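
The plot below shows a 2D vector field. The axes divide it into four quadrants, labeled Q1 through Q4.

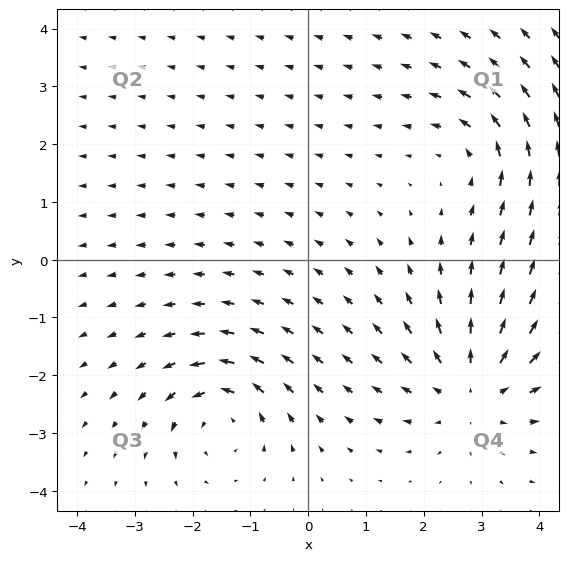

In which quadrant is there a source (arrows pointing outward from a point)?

Q4

The source sits at approximately (2.8, -2.2), which lies in quadrant Q4. The divergence there is about +4, positive as expected for a source.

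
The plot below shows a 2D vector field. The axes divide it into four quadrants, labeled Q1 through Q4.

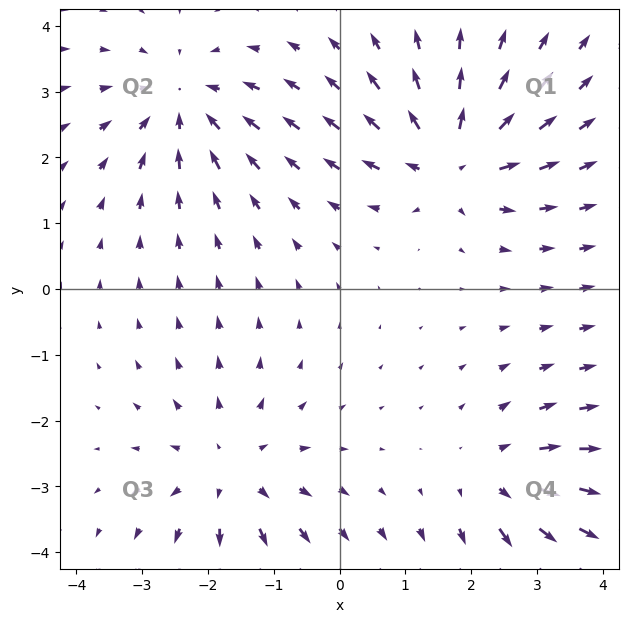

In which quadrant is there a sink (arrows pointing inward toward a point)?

The sink sits at approximately (-2.4, 2.8), which lies in quadrant Q2. The divergence there is about -4, negative as expected for a sink.

Q2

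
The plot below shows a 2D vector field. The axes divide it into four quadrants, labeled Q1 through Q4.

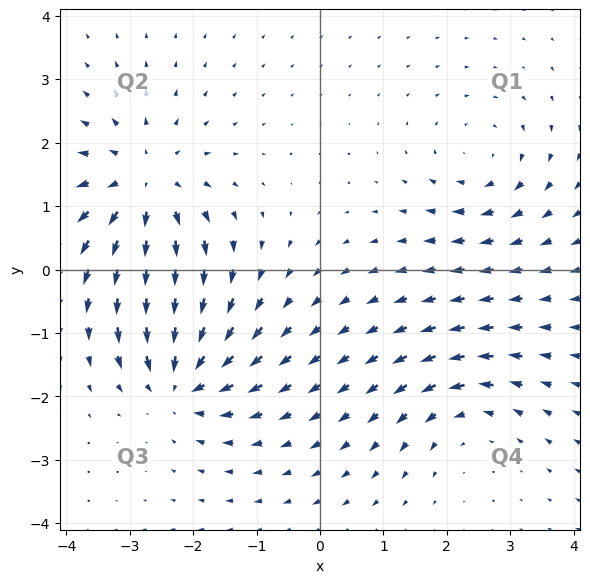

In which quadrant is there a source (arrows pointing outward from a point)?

Q2

The source sits at approximately (-2.8, 1.3), which lies in quadrant Q2. The divergence there is about +5, positive as expected for a source.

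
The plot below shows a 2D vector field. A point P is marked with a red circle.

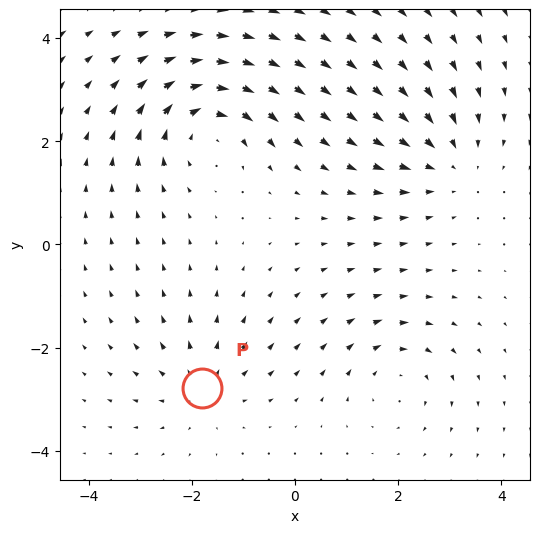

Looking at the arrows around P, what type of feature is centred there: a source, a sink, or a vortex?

At P (-1.8, -2.8) the arrows spread outward. Divergence about +3, curl ≈0 — positive divergence with near-zero curl is a source.

source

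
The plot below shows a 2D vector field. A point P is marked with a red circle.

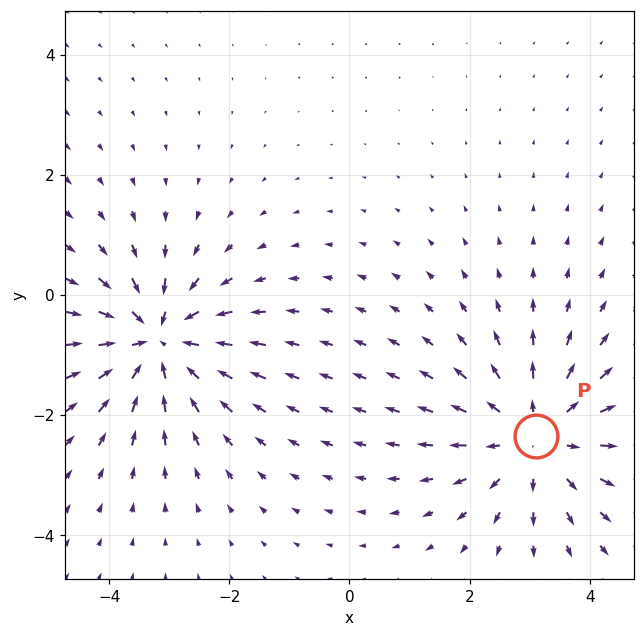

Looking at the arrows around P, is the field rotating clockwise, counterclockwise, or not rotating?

not rotating

Near P at (3.1, -2.4) the arrows show no circulation. The curl there is ≈0.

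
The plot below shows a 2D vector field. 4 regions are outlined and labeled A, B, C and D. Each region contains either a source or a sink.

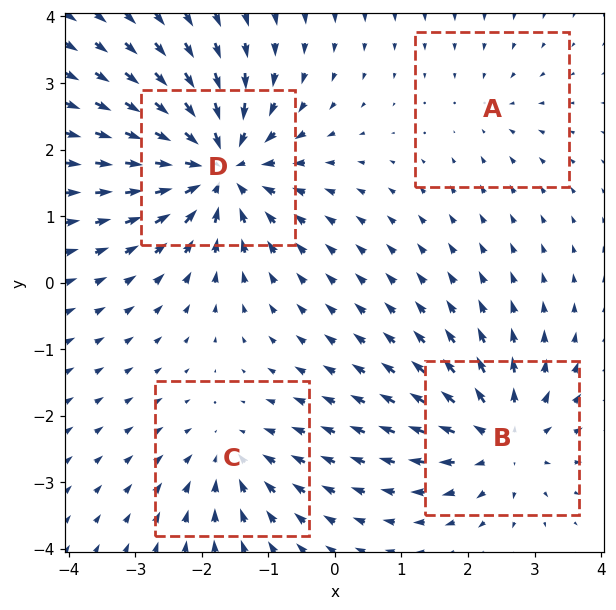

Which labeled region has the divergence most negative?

Divergence at each region's feature centre — A: about -2, B: about +6, C: about -4, D: about -8. Region D is most negative.

D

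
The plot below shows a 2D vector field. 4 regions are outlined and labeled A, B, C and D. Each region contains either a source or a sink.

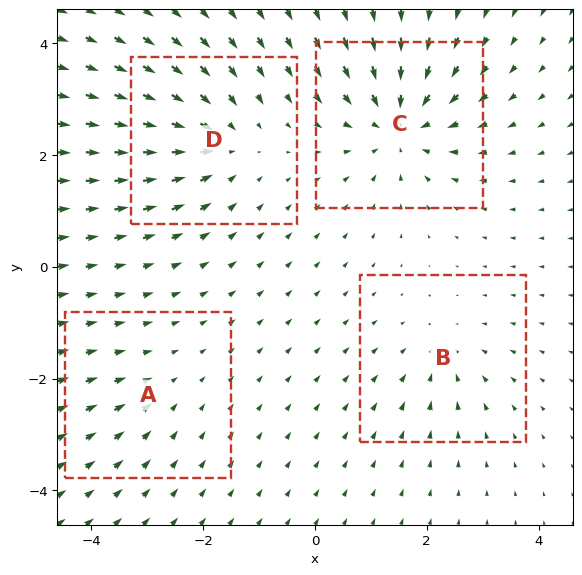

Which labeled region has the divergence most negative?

Divergence at each region's feature centre — A: about -2, B: about -3, C: about -7, D: about -5. Region C is most negative.

C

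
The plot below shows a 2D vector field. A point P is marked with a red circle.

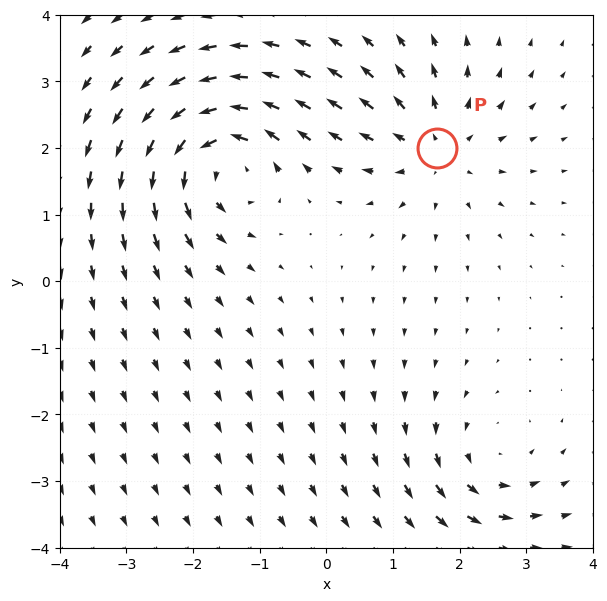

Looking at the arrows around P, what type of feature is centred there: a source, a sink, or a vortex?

source

At P (1.7, 2.0) the arrows spread outward. Divergence about +3, curl ≈0 — positive divergence with near-zero curl is a source.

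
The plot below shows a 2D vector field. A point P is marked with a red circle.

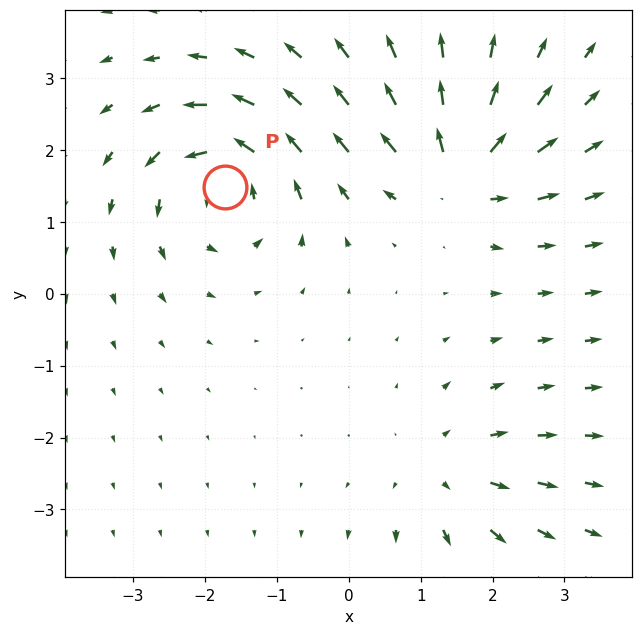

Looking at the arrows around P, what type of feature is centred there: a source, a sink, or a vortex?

At P (-1.7, 1.5) the arrows circulate counterclockwise. Divergence ≈0, curl about +6 — near-zero divergence with nonzero curl is a vortex.

vortex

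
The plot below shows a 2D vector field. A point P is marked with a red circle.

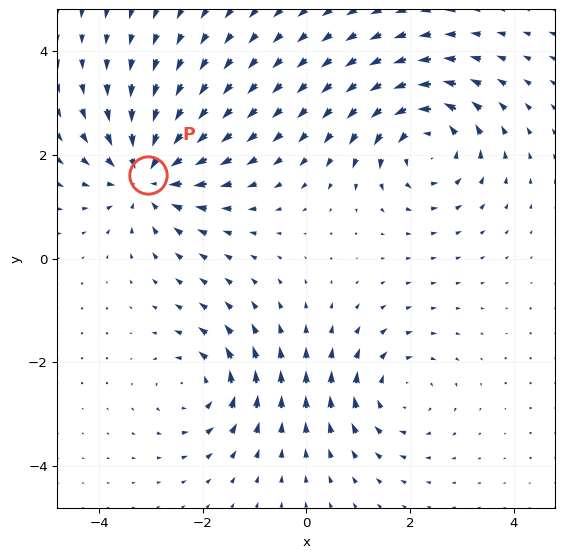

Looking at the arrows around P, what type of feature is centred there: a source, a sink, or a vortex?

At P (-3.1, 1.6) the arrows converge inward. Divergence about -5, curl ≈0 — negative divergence with near-zero curl is a sink.

sink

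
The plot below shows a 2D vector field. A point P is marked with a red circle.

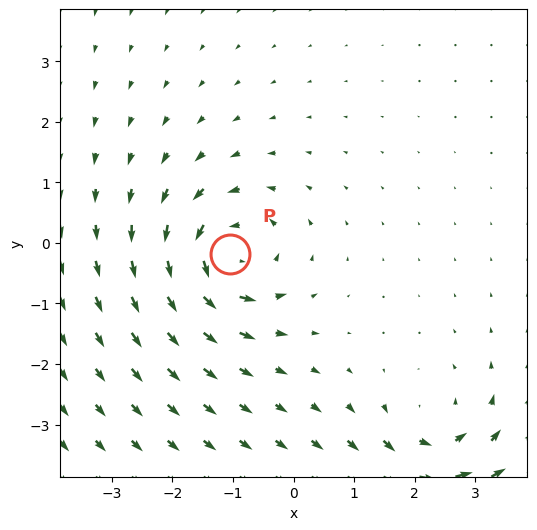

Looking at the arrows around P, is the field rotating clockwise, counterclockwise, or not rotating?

Near P at (-1.1, -0.2) the arrows circulate counterclockwise. The curl (z-component) there is about +6; positive curl means counterclockwise rotation.

counterclockwise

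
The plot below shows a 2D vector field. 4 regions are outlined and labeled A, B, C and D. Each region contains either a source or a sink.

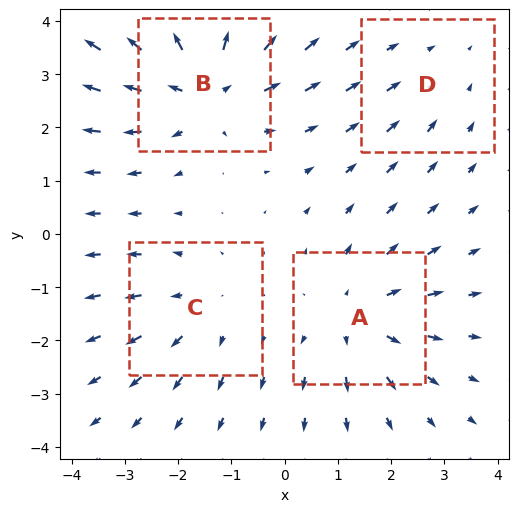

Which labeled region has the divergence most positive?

Divergence at each region's feature centre — A: about +4, B: about +6, C: about +3, D: about -2. Region B is most positive.

B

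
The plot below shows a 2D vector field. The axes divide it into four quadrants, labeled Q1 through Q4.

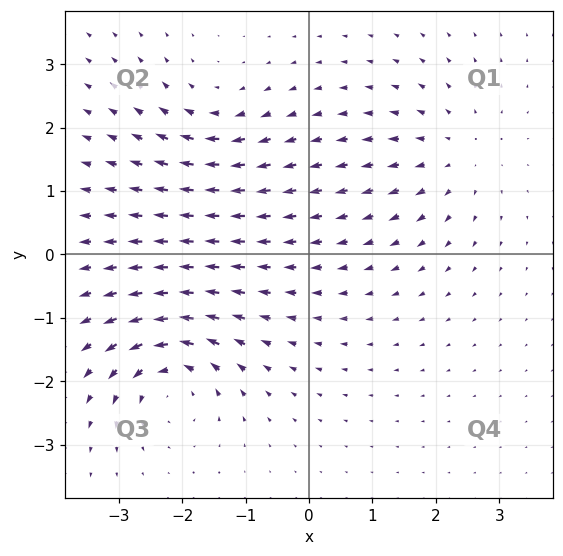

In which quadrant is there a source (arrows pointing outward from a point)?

The source sits at approximately (2.3, 1.6), which lies in quadrant Q1. The divergence there is about +4, positive as expected for a source.

Q1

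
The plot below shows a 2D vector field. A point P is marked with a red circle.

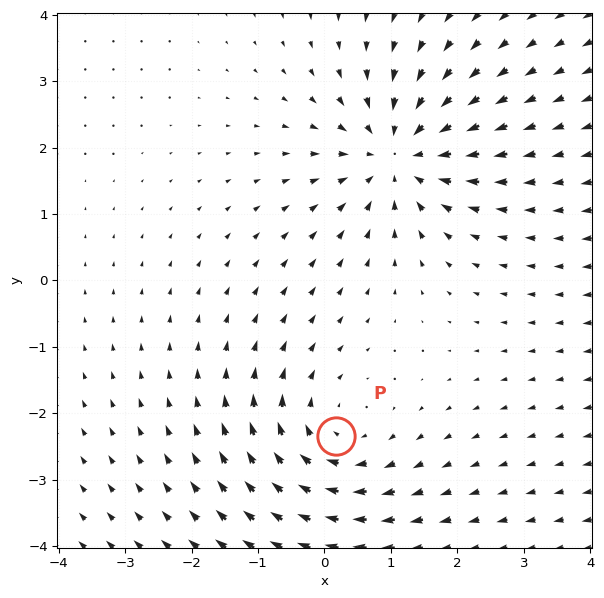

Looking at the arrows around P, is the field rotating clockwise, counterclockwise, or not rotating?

Near P at (0.2, -2.3) the arrows circulate clockwise. The curl (z-component) there is about -3; negative curl means clockwise rotation.

clockwise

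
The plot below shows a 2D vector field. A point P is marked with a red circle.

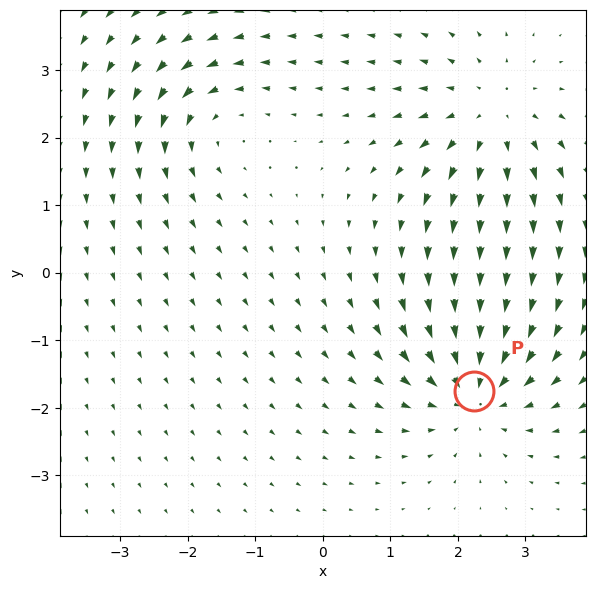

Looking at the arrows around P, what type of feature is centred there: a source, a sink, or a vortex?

sink

At P (2.2, -1.7) the arrows converge inward. Divergence about -5, curl ≈0 — negative divergence with near-zero curl is a sink.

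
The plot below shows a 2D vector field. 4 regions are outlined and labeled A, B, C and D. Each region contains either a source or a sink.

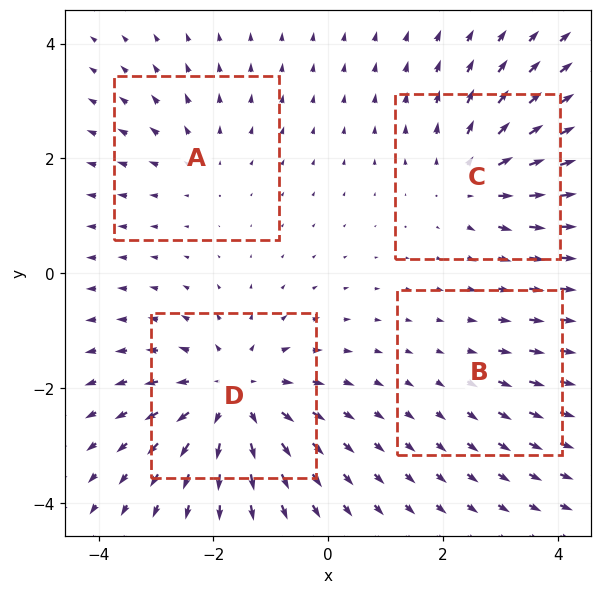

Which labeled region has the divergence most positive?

Divergence at each region's feature centre — A: about +3, B: about +2, C: about +4, D: about +6. Region D is most positive.

D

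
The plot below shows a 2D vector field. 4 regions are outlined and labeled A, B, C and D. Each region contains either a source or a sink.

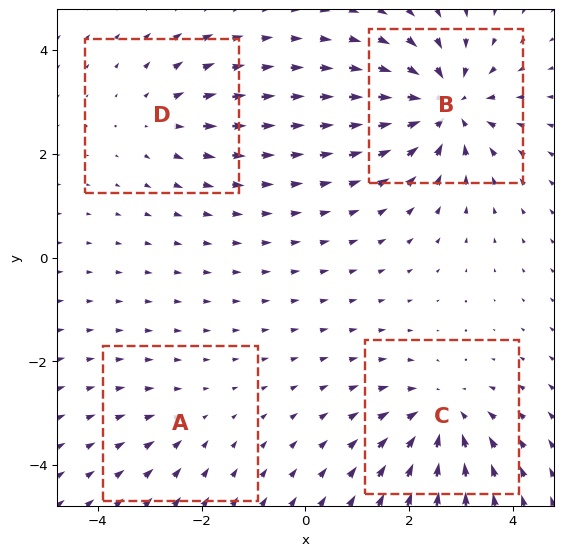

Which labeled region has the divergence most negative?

B

Divergence at each region's feature centre — A: about -2, B: about -7, C: about -5, D: about +3. Region B is most negative.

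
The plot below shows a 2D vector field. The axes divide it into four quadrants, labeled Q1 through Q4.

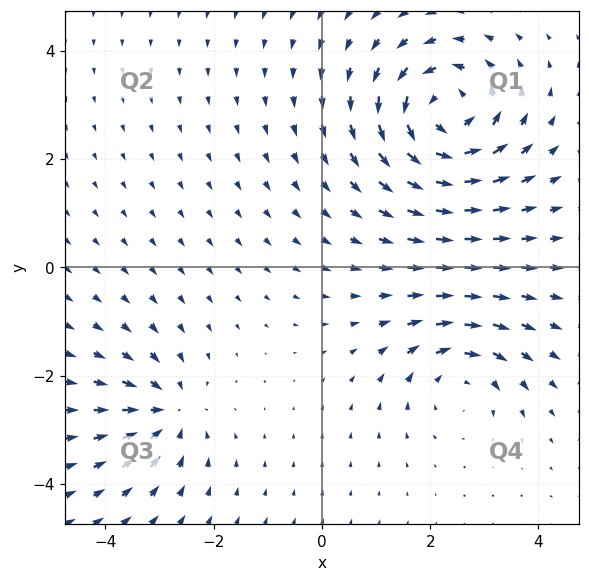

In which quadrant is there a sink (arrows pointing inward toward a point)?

Q3

The sink sits at approximately (-2.8, -2.7), which lies in quadrant Q3. The divergence there is about -4, negative as expected for a sink.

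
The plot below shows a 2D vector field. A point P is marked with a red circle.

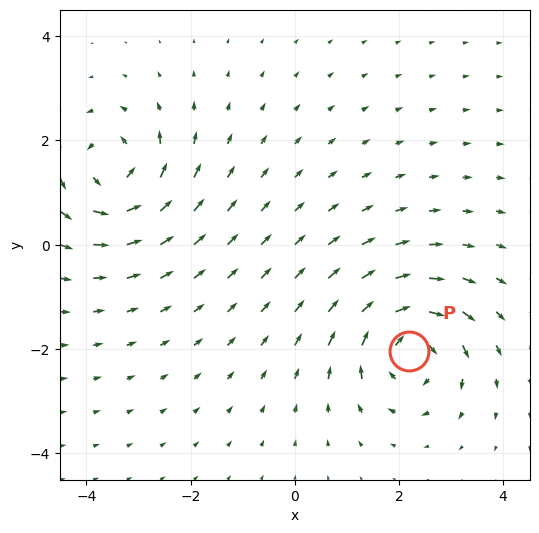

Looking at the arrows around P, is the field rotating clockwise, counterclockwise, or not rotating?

clockwise

Near P at (2.2, -2.0) the arrows circulate clockwise. The curl (z-component) there is about -5; negative curl means clockwise rotation.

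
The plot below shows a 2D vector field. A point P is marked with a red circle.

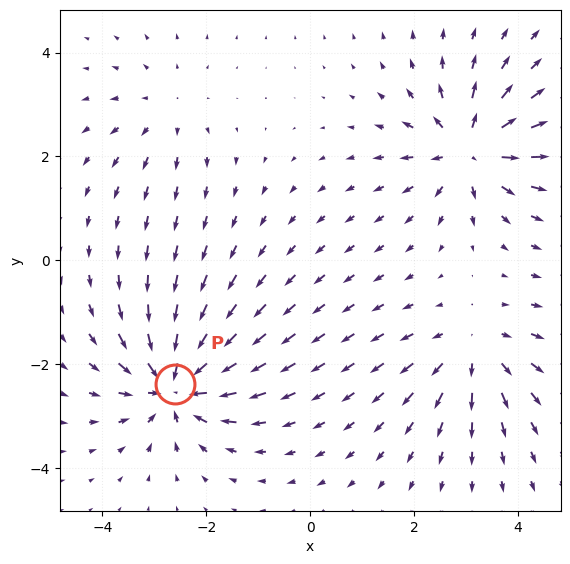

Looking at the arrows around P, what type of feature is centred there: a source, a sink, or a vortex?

sink

At P (-2.6, -2.4) the arrows converge inward. Divergence about -7, curl ≈0 — negative divergence with near-zero curl is a sink.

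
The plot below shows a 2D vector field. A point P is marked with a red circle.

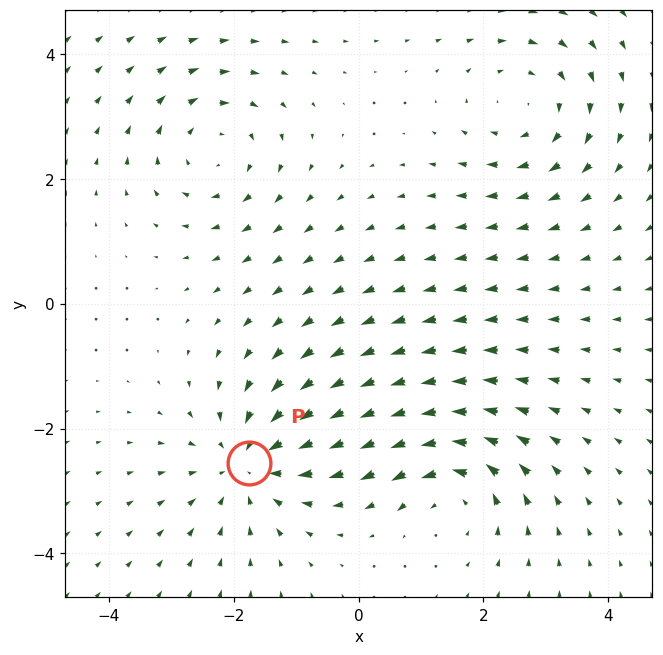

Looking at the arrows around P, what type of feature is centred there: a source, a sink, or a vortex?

At P (-1.8, -2.6) the arrows converge inward. Divergence about -5, curl ≈0 — negative divergence with near-zero curl is a sink.

sink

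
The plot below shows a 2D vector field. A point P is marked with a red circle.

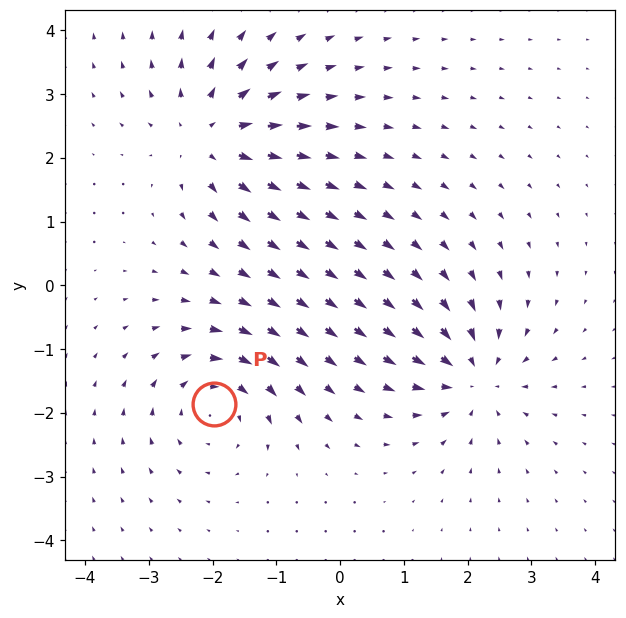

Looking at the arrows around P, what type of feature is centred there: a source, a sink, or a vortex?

At P (-2.0, -1.9) the arrows circulate clockwise. Divergence ≈0, curl about -5 — near-zero divergence with nonzero curl is a vortex.

vortex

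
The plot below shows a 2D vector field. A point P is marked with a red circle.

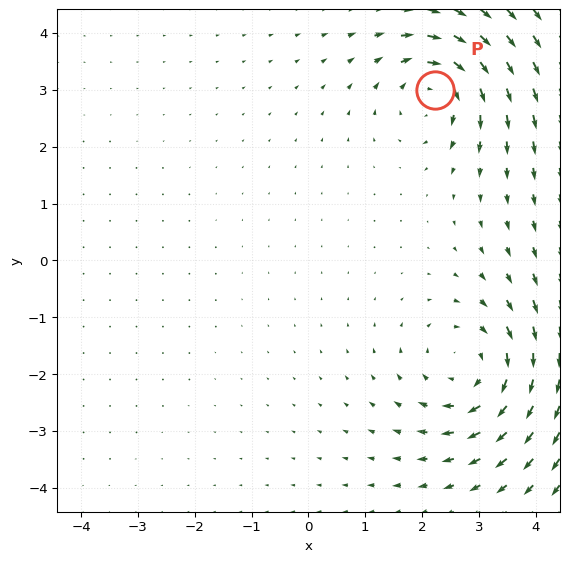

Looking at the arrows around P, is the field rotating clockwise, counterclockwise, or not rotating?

clockwise

Near P at (2.2, 3.0) the arrows circulate clockwise. The curl (z-component) there is about -5; negative curl means clockwise rotation.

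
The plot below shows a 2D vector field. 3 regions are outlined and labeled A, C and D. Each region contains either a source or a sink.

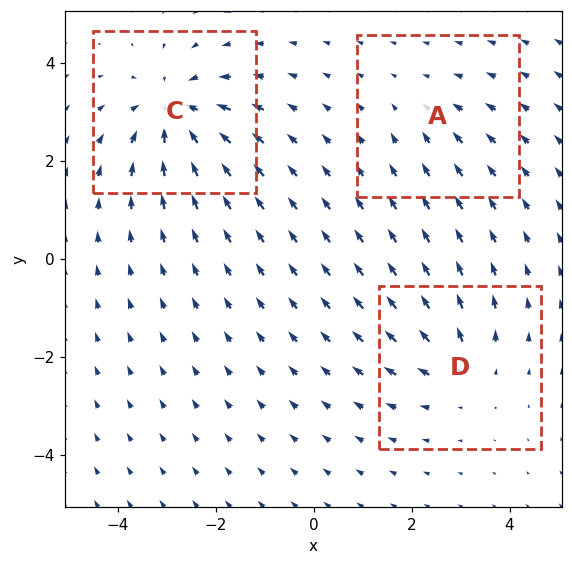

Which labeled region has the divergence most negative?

C

Divergence at each region's feature centre — A: about -2, C: about -5, D: about +3. Region C is most negative.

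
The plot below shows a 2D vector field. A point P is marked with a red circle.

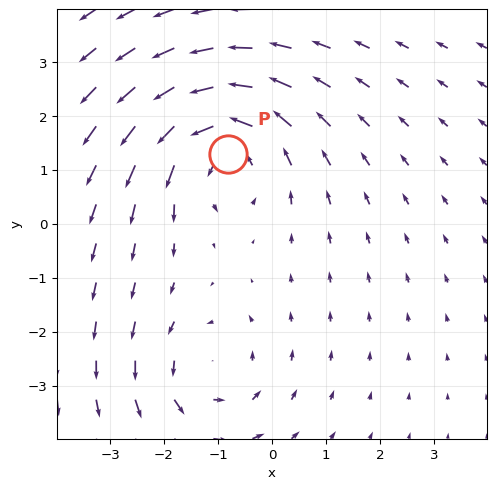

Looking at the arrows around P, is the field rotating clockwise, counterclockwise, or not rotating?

Near P at (-0.8, 1.3) the arrows circulate counterclockwise. The curl (z-component) there is about +3; positive curl means counterclockwise rotation.

counterclockwise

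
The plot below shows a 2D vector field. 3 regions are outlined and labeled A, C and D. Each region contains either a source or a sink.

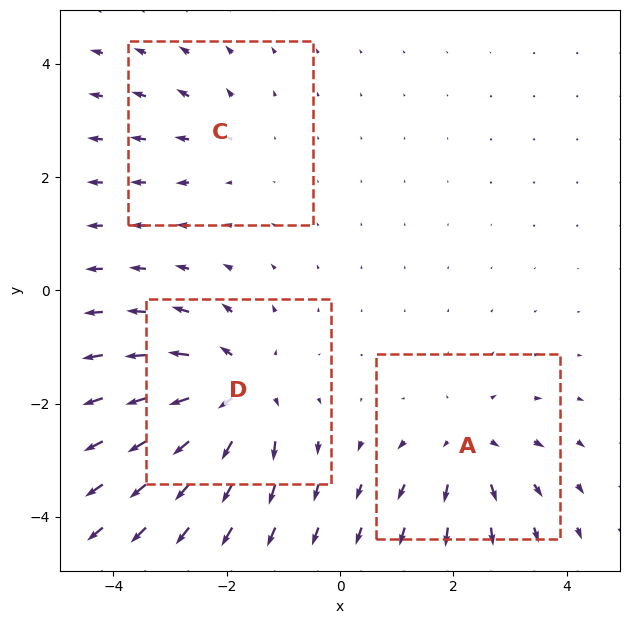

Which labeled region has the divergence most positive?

Divergence at each region's feature centre — A: about +3, C: about +2, D: about +5. Region D is most positive.

D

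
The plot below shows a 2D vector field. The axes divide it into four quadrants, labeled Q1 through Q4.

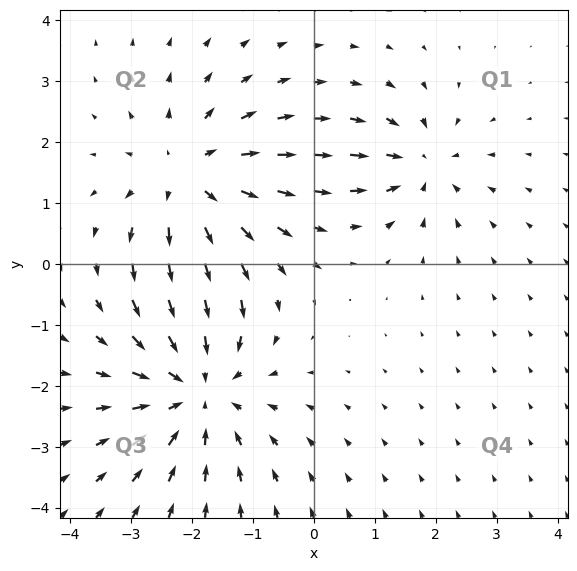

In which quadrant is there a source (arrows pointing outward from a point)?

The source sits at approximately (-2.0, 1.4), which lies in quadrant Q2. The divergence there is about +4, positive as expected for a source.

Q2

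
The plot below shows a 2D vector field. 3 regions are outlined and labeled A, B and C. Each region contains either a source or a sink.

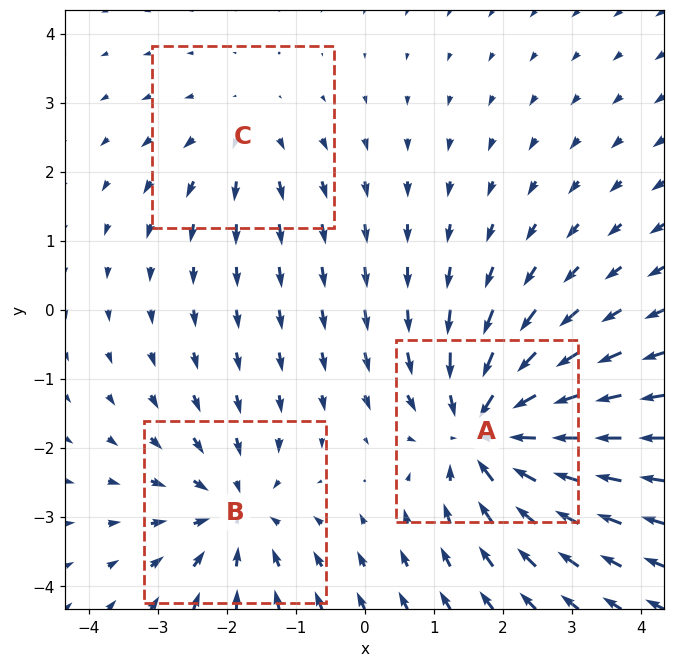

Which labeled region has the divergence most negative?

A

Divergence at each region's feature centre — A: about -5, B: about -3, C: about +2. Region A is most negative.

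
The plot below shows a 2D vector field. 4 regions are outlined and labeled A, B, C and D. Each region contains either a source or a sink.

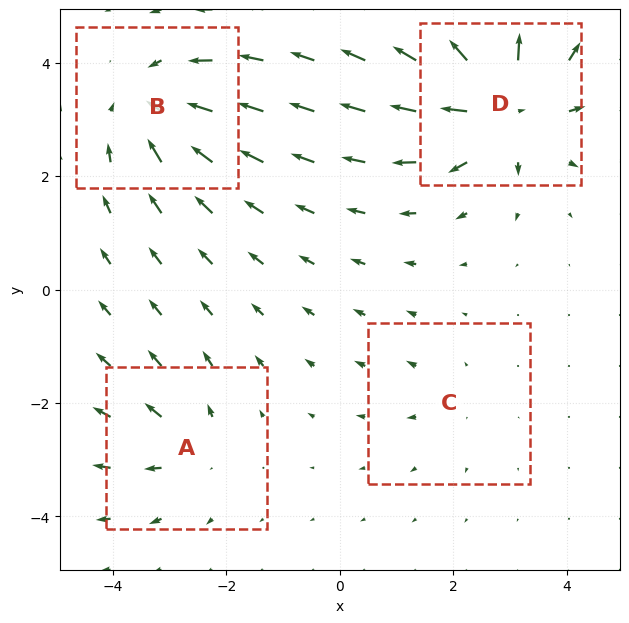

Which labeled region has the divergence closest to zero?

Divergence at each region's feature centre — A: about +4, B: about -6, C: about +2, D: about +9. Region C is closest to zero.

C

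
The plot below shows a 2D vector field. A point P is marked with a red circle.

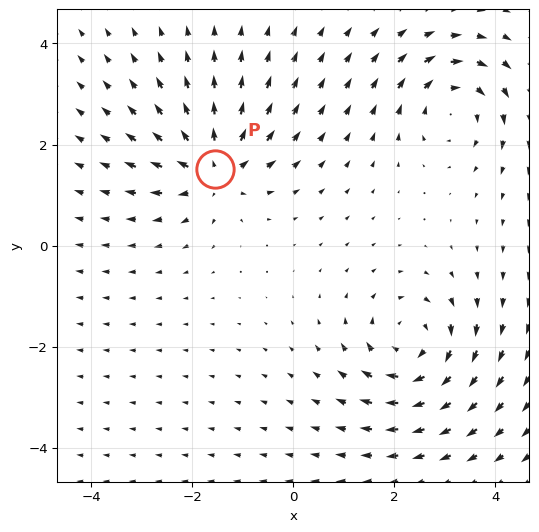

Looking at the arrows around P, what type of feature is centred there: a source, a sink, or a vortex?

source

At P (-1.6, 1.5) the arrows spread outward. Divergence about +5, curl ≈0 — positive divergence with near-zero curl is a source.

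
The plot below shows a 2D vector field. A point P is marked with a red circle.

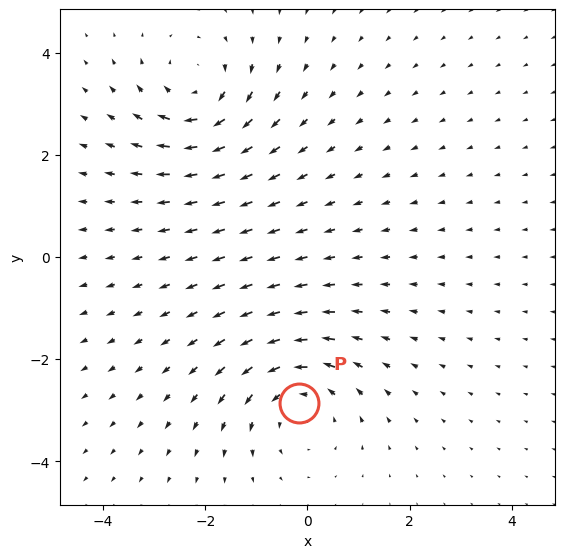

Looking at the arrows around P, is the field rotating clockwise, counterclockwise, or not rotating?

Near P at (-0.2, -2.9) the arrows circulate counterclockwise. The curl (z-component) there is about +3; positive curl means counterclockwise rotation.

counterclockwise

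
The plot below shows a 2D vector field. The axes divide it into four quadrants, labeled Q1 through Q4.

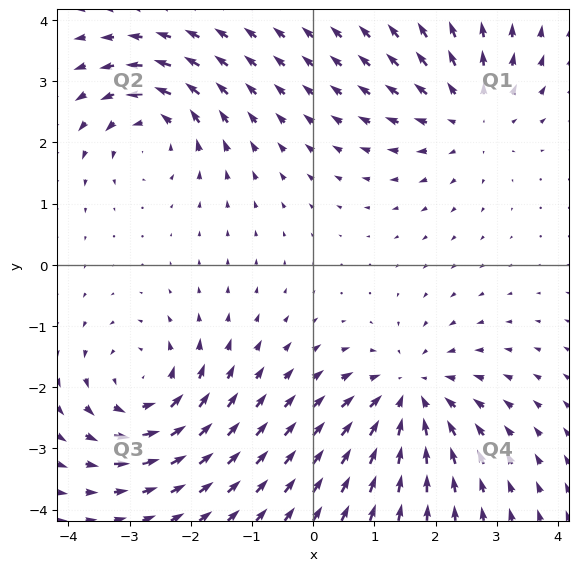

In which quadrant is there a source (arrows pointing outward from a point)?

The source sits at approximately (2.6, 2.5), which lies in quadrant Q1. The divergence there is about +4, positive as expected for a source.

Q1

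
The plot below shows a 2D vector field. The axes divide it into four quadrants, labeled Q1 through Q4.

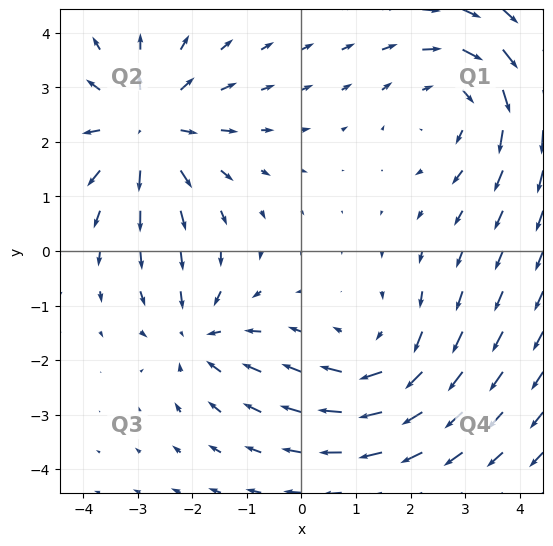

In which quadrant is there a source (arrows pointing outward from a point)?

The source sits at approximately (-2.9, 2.3), which lies in quadrant Q2. The divergence there is about +4, positive as expected for a source.

Q2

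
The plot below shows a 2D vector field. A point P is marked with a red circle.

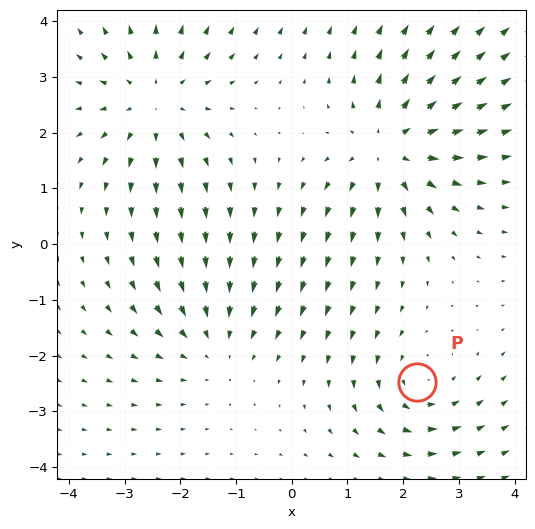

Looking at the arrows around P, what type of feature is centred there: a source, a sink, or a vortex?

At P (2.2, -2.5) the arrows circulate counterclockwise. Divergence ≈0, curl about +3 — near-zero divergence with nonzero curl is a vortex.

vortex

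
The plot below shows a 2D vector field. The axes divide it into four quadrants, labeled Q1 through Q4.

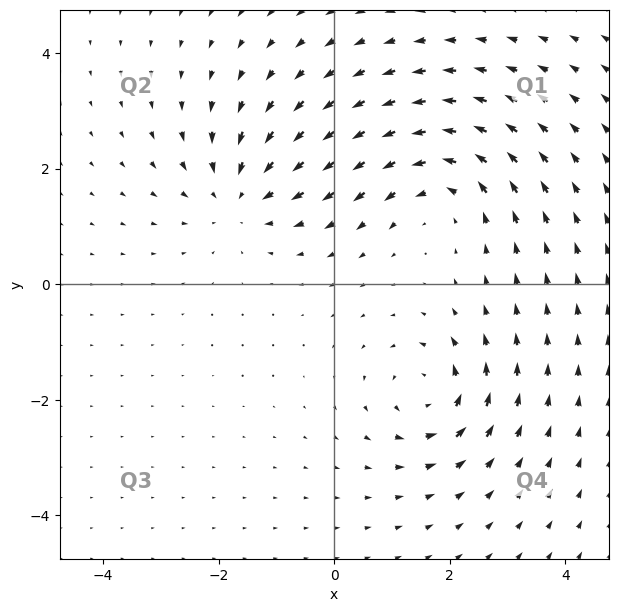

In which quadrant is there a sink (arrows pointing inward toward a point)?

Q2

The sink sits at approximately (-1.6, 1.5), which lies in quadrant Q2. The divergence there is about -4, negative as expected for a sink.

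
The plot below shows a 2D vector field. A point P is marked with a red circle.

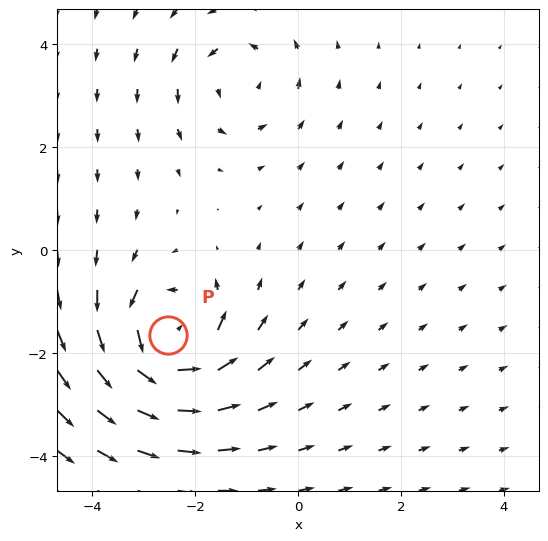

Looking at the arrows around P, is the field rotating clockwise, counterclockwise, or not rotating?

counterclockwise

Near P at (-2.5, -1.7) the arrows circulate counterclockwise. The curl (z-component) there is about +7; positive curl means counterclockwise rotation.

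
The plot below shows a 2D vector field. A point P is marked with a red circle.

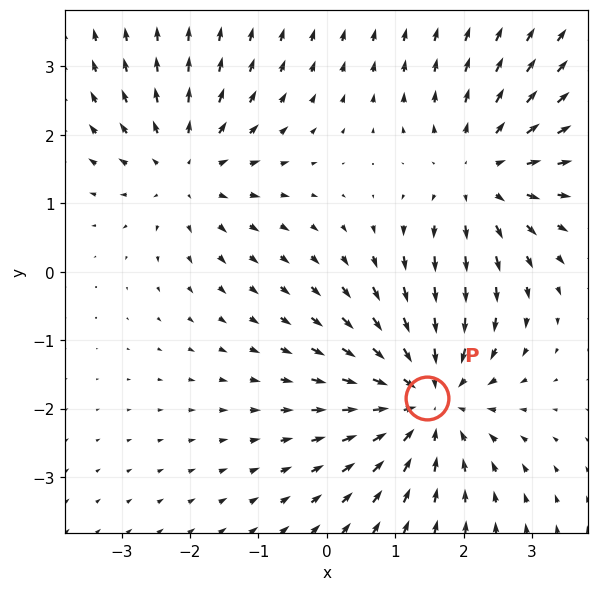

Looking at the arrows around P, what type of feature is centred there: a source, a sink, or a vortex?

At P (1.5, -1.8) the arrows converge inward. Divergence about -4, curl ≈0 — negative divergence with near-zero curl is a sink.

sink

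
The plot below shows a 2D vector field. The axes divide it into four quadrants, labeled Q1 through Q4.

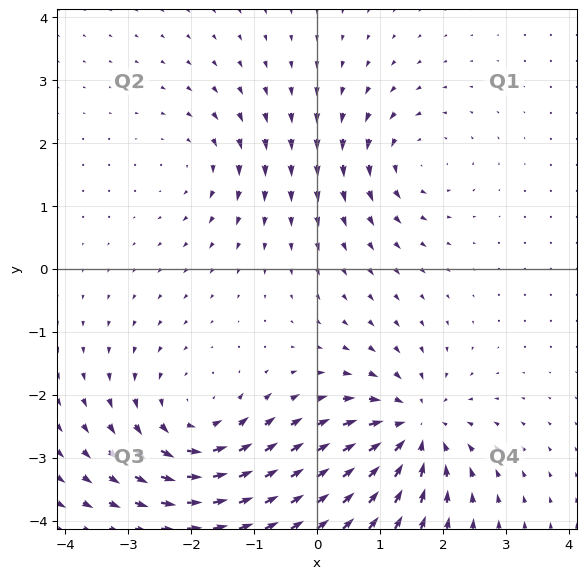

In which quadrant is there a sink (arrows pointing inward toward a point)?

Q4

The sink sits at approximately (1.5, -2.5), which lies in quadrant Q4. The divergence there is about -6, negative as expected for a sink.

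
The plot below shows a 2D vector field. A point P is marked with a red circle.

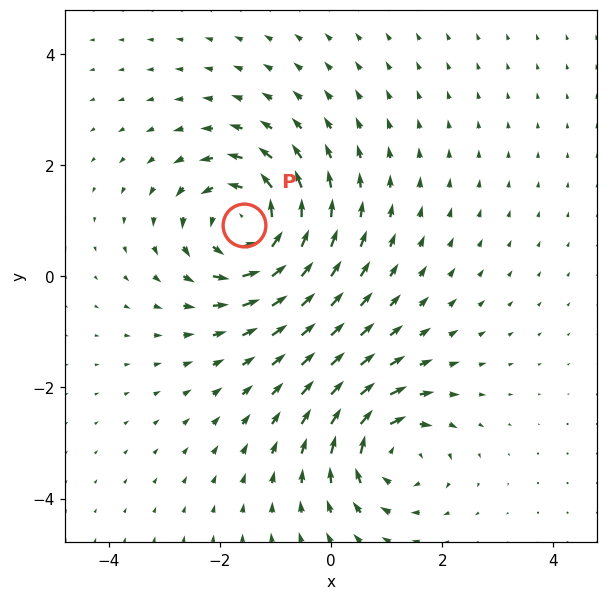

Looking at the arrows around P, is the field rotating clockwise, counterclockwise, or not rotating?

counterclockwise

Near P at (-1.6, 0.9) the arrows circulate counterclockwise. The curl (z-component) there is about +5; positive curl means counterclockwise rotation.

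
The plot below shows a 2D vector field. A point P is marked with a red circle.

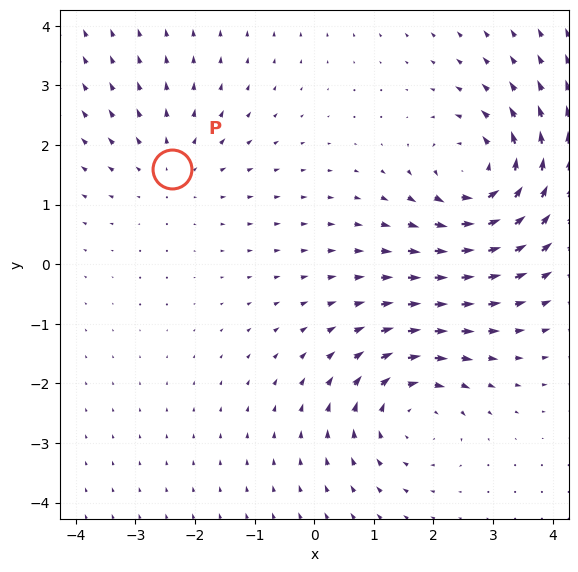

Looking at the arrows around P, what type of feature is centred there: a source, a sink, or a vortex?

At P (-2.4, 1.6) the arrows spread outward. Divergence about +2, curl ≈0 — positive divergence with near-zero curl is a source.

source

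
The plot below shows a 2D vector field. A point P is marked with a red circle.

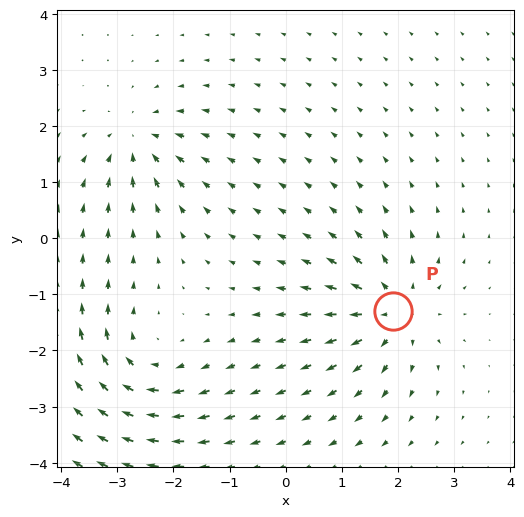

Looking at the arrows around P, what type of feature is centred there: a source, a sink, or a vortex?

source

At P (1.9, -1.3) the arrows spread outward. Divergence about +6, curl ≈0 — positive divergence with near-zero curl is a source.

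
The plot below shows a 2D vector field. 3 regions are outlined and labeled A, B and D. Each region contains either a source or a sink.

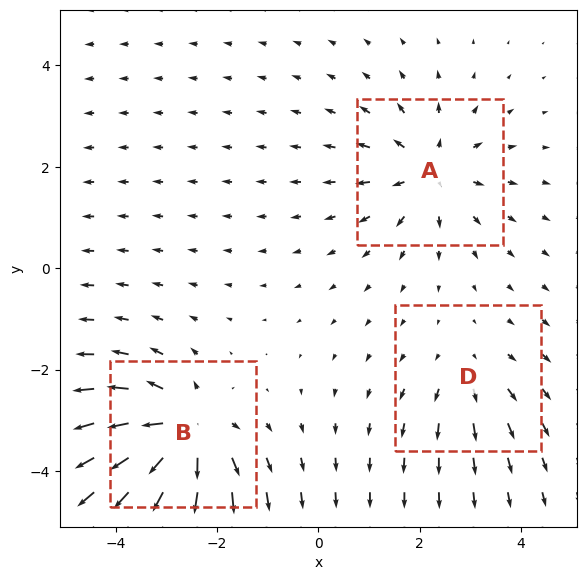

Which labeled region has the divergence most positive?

Divergence at each region's feature centre — A: about +4, B: about +5, D: about +2. Region B is most positive.

B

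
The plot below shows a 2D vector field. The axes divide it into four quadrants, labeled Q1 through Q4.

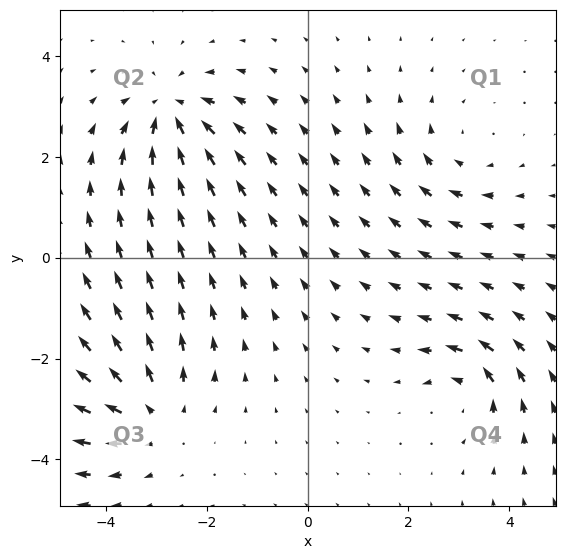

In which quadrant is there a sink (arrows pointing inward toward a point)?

The sink sits at approximately (-2.7, 2.9), which lies in quadrant Q2. The divergence there is about -4, negative as expected for a sink.

Q2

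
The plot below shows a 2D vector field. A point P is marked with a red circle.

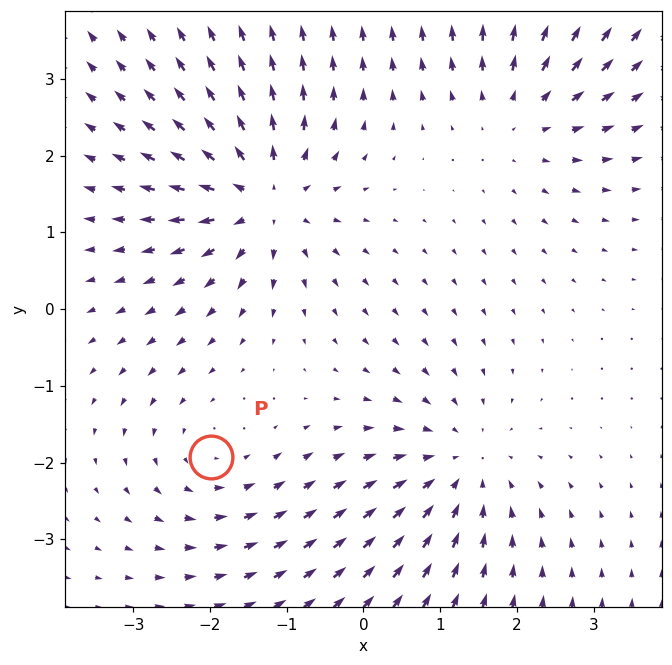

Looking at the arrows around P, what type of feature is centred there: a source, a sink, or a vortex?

At P (-2.0, -1.9) the arrows circulate counterclockwise. Divergence ≈0, curl about +2 — near-zero divergence with nonzero curl is a vortex.

vortex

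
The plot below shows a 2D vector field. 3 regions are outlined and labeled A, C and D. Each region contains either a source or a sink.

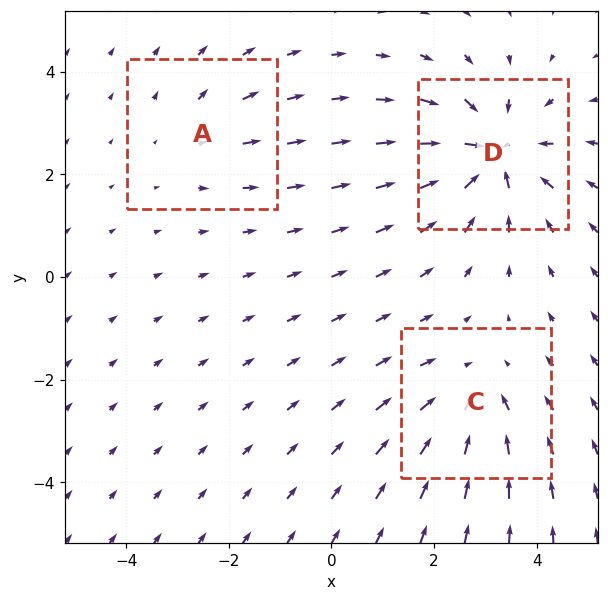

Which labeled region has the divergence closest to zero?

A

Divergence at each region's feature centre — A: about +2, C: about -3, D: about -5. Region A is closest to zero.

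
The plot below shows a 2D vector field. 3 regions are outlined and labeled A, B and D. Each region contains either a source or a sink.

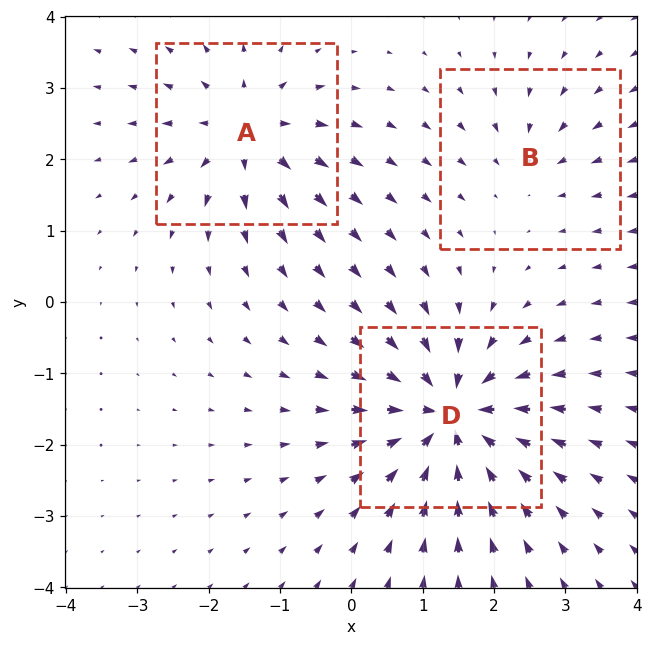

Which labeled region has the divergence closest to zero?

B

Divergence at each region's feature centre — A: about +4, B: about -2, D: about -6. Region B is closest to zero.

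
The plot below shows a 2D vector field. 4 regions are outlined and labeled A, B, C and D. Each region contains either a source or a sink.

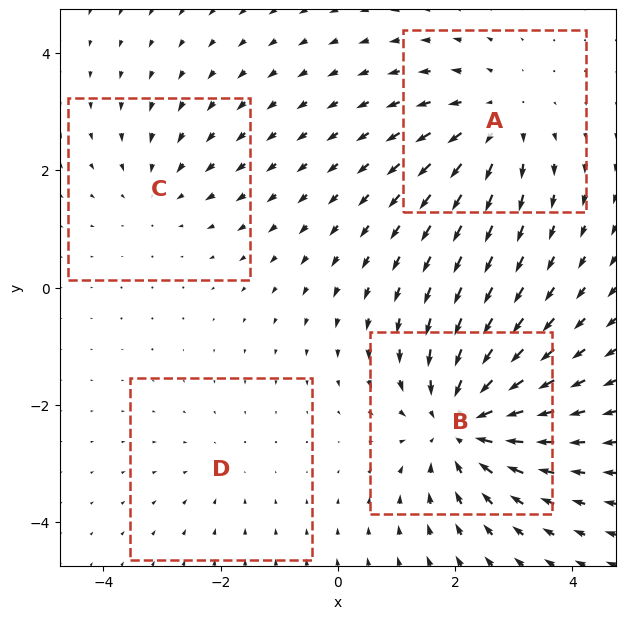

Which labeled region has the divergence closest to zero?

Divergence at each region's feature centre — A: about +4, B: about -6, C: about -3, D: about -2. Region D is closest to zero.

D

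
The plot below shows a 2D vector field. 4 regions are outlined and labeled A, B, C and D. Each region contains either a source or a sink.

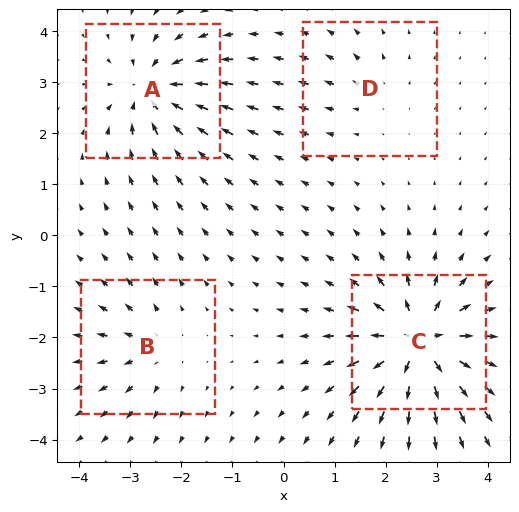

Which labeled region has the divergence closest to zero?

D

Divergence at each region's feature centre — A: about -6, B: about +4, C: about +9, D: about +3. Region D is closest to zero.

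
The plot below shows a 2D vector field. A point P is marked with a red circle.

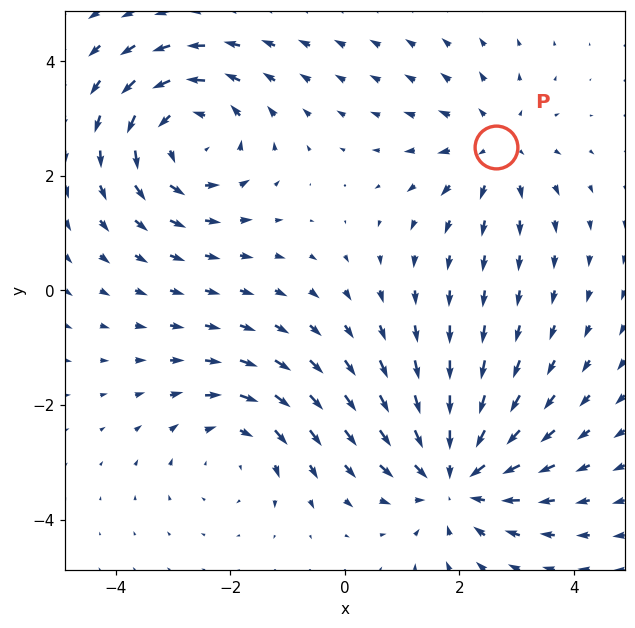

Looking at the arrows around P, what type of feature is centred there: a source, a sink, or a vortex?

source

At P (2.6, 2.5) the arrows spread outward. Divergence about +3, curl ≈0 — positive divergence with near-zero curl is a source.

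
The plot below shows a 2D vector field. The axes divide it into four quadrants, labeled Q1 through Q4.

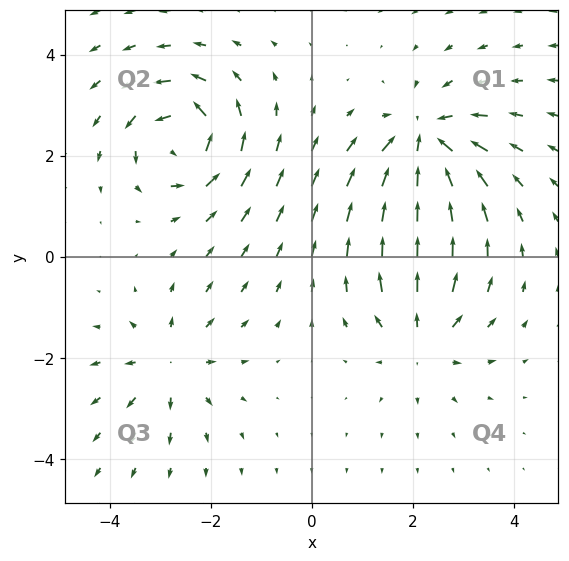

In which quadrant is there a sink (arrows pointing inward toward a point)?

Q1

The sink sits at approximately (2.2, 2.3), which lies in quadrant Q1. The divergence there is about -5, negative as expected for a sink.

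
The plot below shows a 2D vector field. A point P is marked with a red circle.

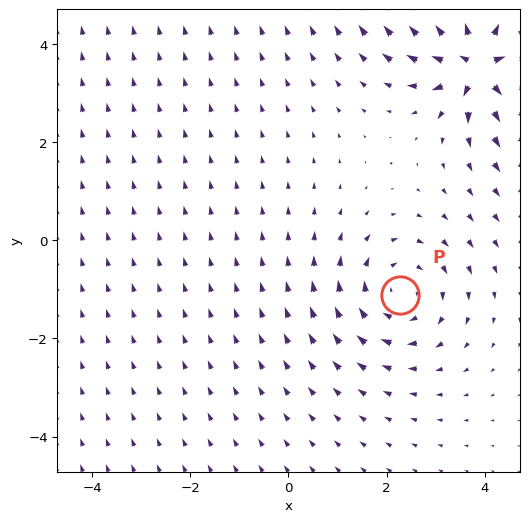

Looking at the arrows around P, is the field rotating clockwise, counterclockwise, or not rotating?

clockwise

Near P at (2.3, -1.1) the arrows circulate clockwise. The curl (z-component) there is about -2; negative curl means clockwise rotation.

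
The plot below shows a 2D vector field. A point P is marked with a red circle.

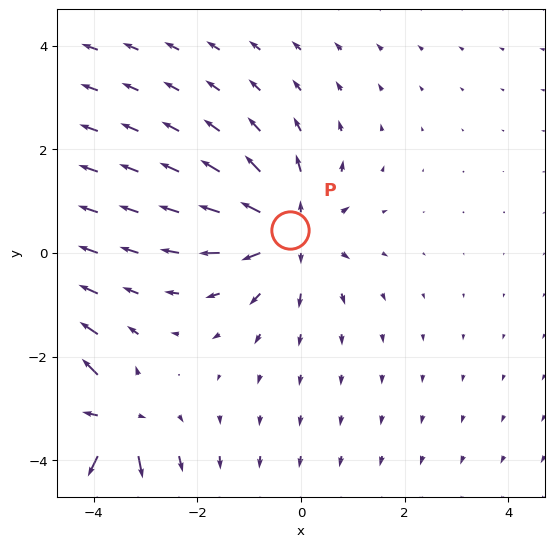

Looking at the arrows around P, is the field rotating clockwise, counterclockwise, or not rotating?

Near P at (-0.2, 0.4) the arrows show no circulation. The curl there is ≈0.

not rotating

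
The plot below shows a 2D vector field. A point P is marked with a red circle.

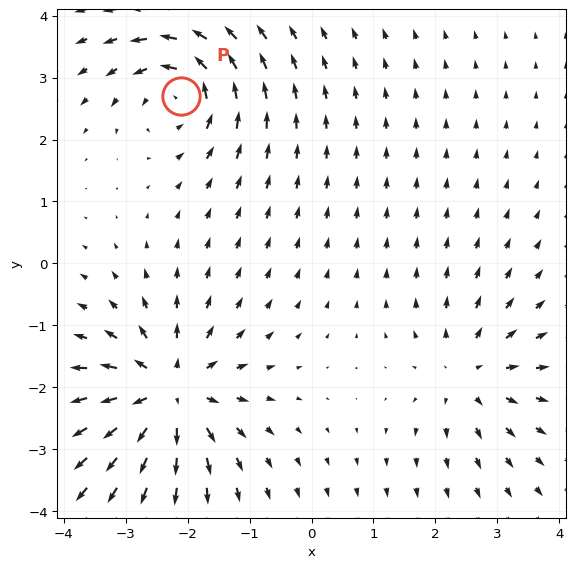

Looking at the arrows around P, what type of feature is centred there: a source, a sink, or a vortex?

vortex

At P (-2.1, 2.7) the arrows circulate counterclockwise. Divergence ≈0, curl about +5 — near-zero divergence with nonzero curl is a vortex.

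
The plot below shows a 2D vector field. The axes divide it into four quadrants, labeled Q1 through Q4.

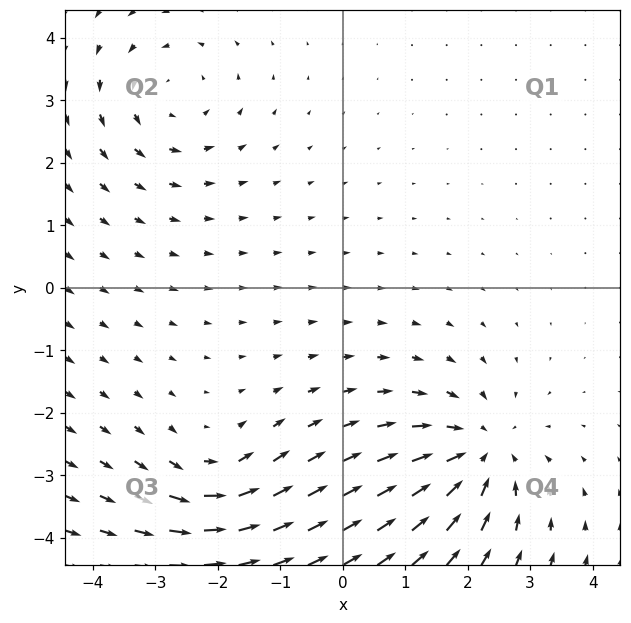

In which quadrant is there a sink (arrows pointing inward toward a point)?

Q4

The sink sits at approximately (2.2, -2.7), which lies in quadrant Q4. The divergence there is about -5, negative as expected for a sink.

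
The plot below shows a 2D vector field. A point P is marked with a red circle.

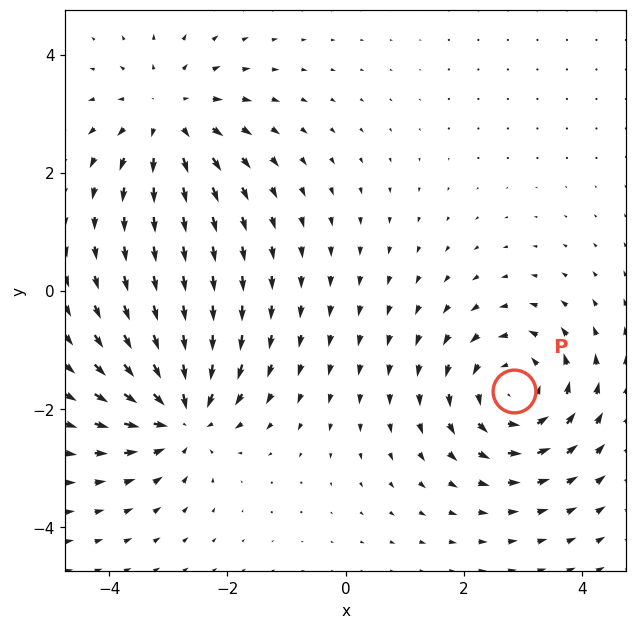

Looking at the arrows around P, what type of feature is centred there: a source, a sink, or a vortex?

At P (2.9, -1.7) the arrows circulate counterclockwise. Divergence ≈0, curl about +5 — near-zero divergence with nonzero curl is a vortex.

vortex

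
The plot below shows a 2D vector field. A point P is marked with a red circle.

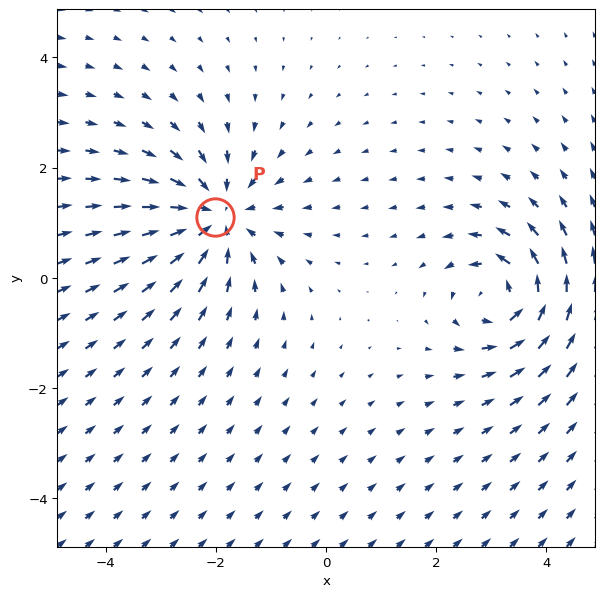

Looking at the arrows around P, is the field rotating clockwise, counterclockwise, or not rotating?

Near P at (-2.0, 1.1) the arrows show no circulation. The curl there is ≈0.

not rotating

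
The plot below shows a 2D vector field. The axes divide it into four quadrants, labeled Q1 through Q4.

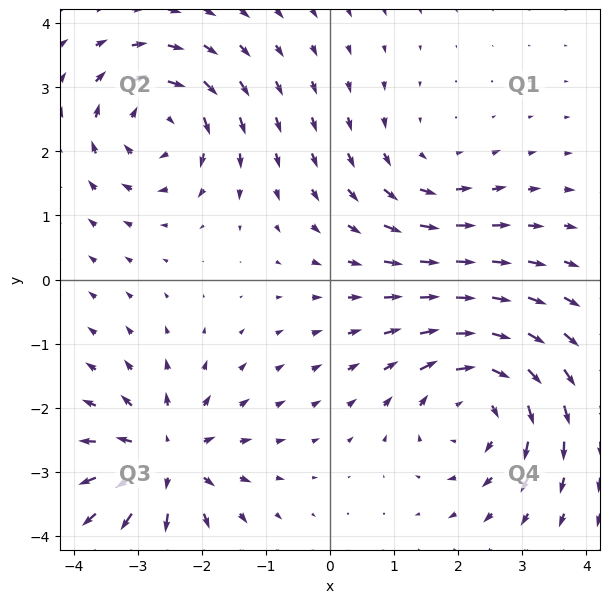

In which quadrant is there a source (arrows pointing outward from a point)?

Q3

The source sits at approximately (-2.6, -2.8), which lies in quadrant Q3. The divergence there is about +4, positive as expected for a source.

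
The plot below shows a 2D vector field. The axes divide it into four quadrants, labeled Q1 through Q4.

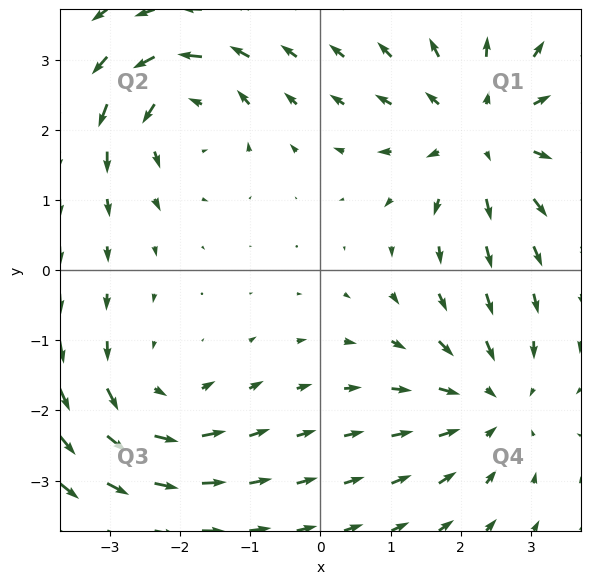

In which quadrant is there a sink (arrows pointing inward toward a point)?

Q4

The sink sits at approximately (2.5, -1.9), which lies in quadrant Q4. The divergence there is about -3, negative as expected for a sink.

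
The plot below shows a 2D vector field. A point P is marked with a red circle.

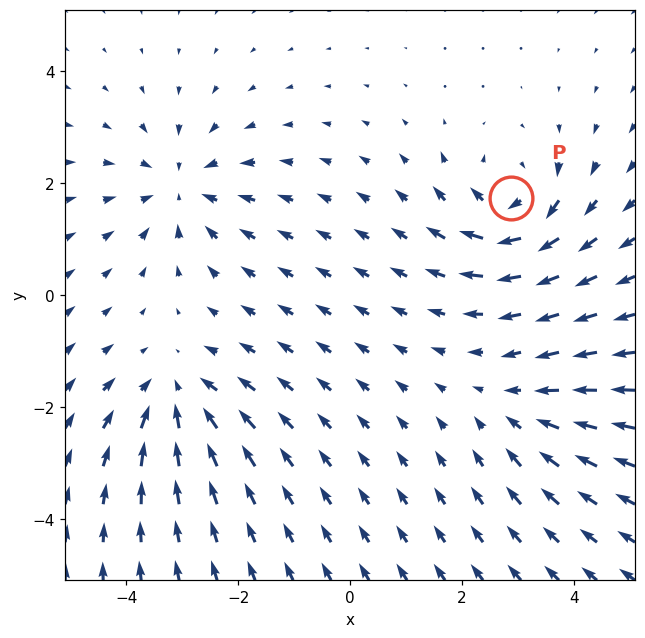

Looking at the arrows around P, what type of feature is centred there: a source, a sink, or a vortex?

At P (2.9, 1.7) the arrows circulate clockwise. Divergence ≈0, curl about -6 — near-zero divergence with nonzero curl is a vortex.

vortex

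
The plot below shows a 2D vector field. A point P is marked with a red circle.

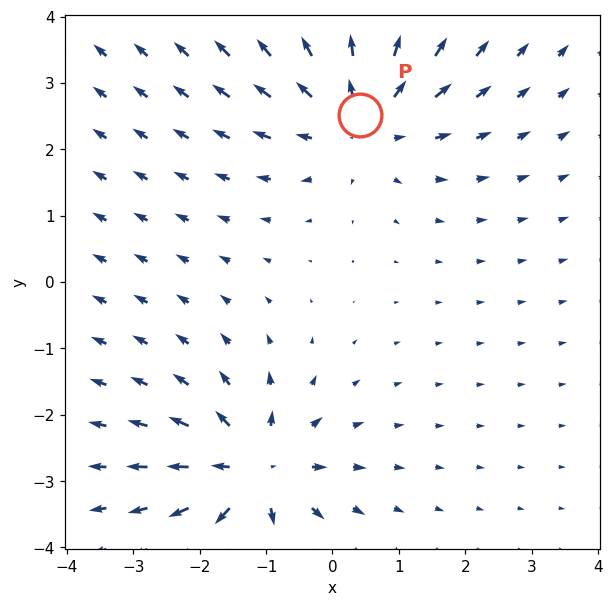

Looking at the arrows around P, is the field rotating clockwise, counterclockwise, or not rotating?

not rotating

Near P at (0.4, 2.5) the arrows show no circulation. The curl there is ≈0.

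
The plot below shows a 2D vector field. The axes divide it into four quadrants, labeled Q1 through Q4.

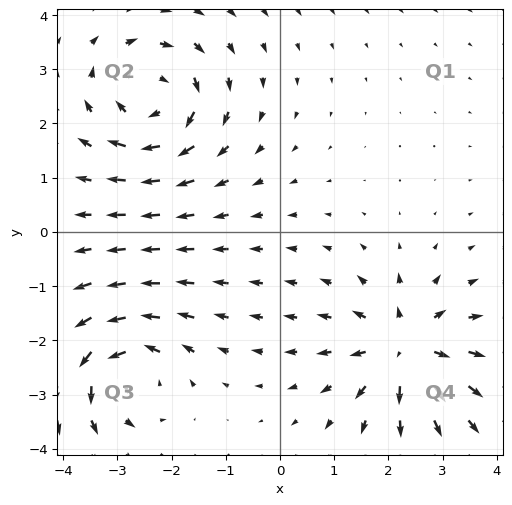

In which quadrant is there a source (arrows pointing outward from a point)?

Q4

The source sits at approximately (2.3, -2.1), which lies in quadrant Q4. The divergence there is about +6, positive as expected for a source.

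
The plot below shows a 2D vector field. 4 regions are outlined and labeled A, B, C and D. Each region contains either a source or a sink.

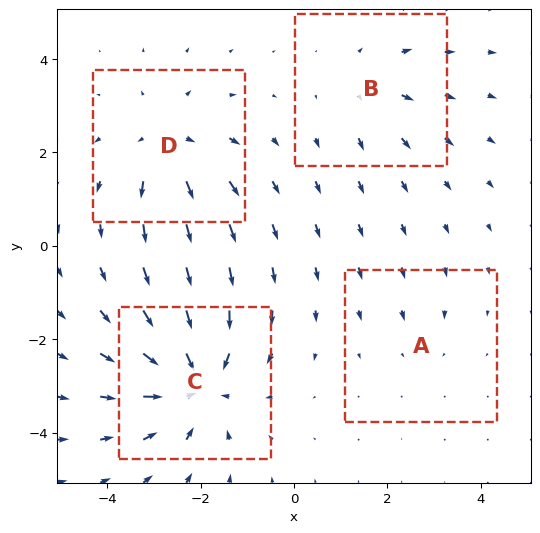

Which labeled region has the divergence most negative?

C

Divergence at each region's feature centre — A: about -2, B: about +3, C: about -6, D: about +4. Region C is most negative.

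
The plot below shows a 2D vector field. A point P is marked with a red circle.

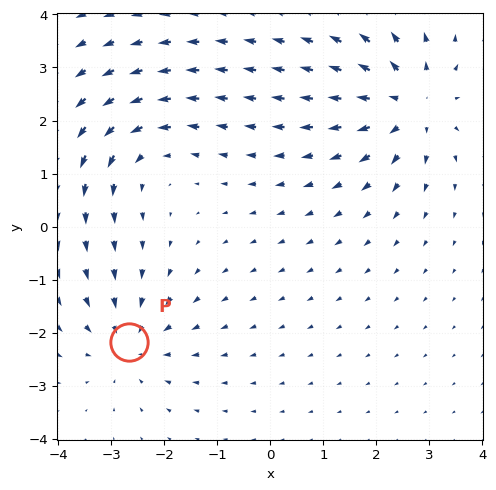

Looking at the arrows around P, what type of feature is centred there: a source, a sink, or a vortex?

sink

At P (-2.7, -2.2) the arrows converge inward. Divergence about -4, curl ≈0 — negative divergence with near-zero curl is a sink.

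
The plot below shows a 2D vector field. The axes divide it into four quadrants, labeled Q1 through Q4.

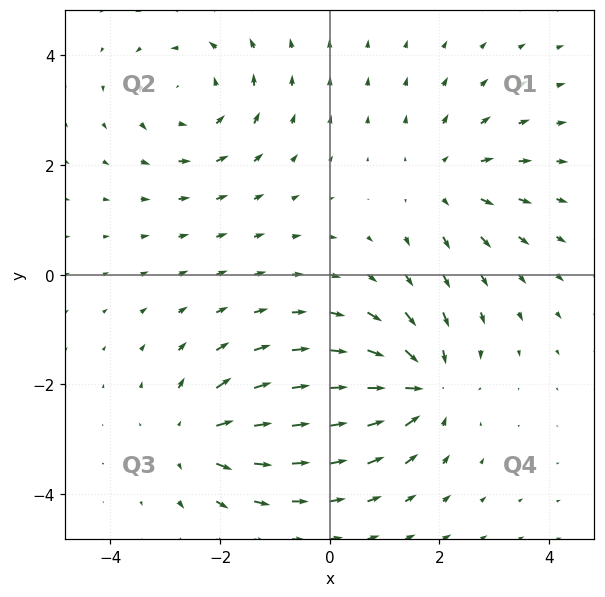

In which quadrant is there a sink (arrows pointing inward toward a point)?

The sink sits at approximately (1.7, -2.0), which lies in quadrant Q4. The divergence there is about -5, negative as expected for a sink.

Q4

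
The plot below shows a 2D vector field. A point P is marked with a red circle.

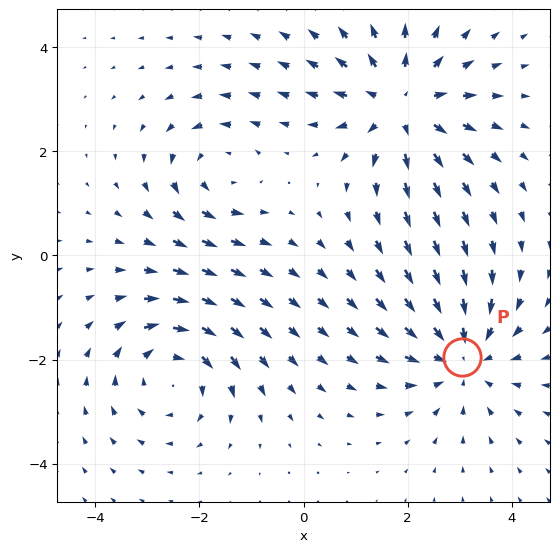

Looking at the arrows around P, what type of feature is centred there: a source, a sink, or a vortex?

sink

At P (3.0, -1.9) the arrows converge inward. Divergence about -4, curl ≈0 — negative divergence with near-zero curl is a sink.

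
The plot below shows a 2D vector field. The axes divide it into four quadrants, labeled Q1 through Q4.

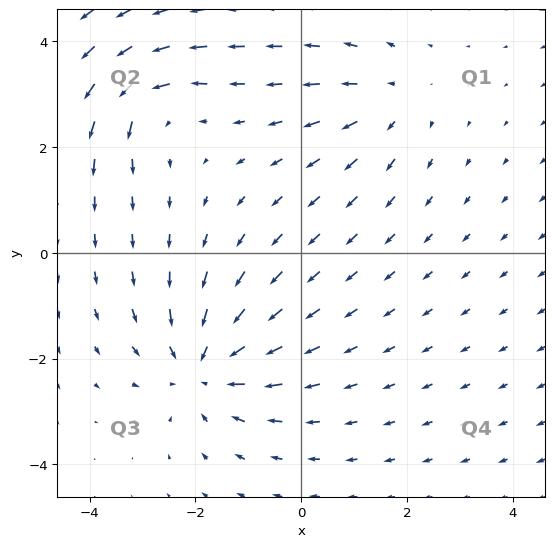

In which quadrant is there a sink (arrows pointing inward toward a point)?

Q3

The sink sits at approximately (-1.8, -2.2), which lies in quadrant Q3. The divergence there is about -4, negative as expected for a sink.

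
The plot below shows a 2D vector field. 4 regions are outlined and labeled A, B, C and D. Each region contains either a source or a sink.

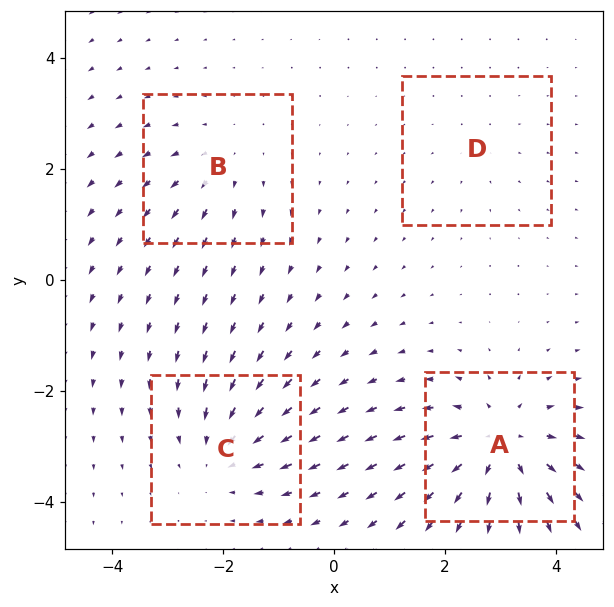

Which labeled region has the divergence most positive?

A

Divergence at each region's feature centre — A: about +7, B: about +3, C: about -4, D: about +2. Region A is most positive.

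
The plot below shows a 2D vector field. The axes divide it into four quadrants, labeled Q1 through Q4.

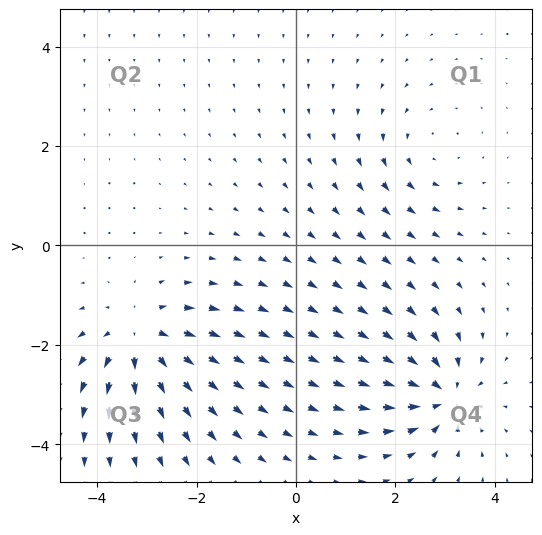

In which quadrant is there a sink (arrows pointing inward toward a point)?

The sink sits at approximately (3.0, -3.0), which lies in quadrant Q4. The divergence there is about -6, negative as expected for a sink.

Q4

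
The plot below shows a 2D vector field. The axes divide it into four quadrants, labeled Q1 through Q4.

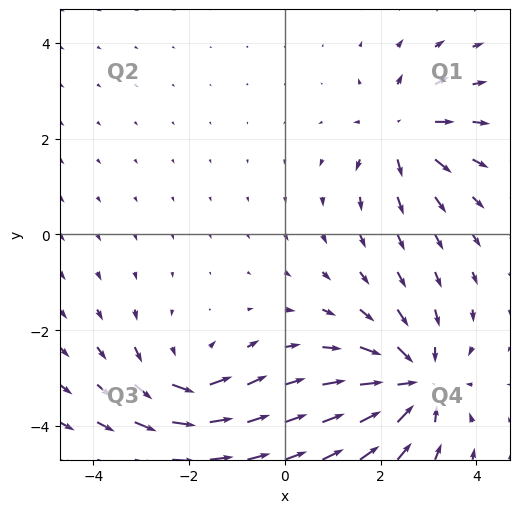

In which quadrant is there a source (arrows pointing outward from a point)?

The source sits at approximately (2.4, 2.2), which lies in quadrant Q1. The divergence there is about +4, positive as expected for a source.

Q1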